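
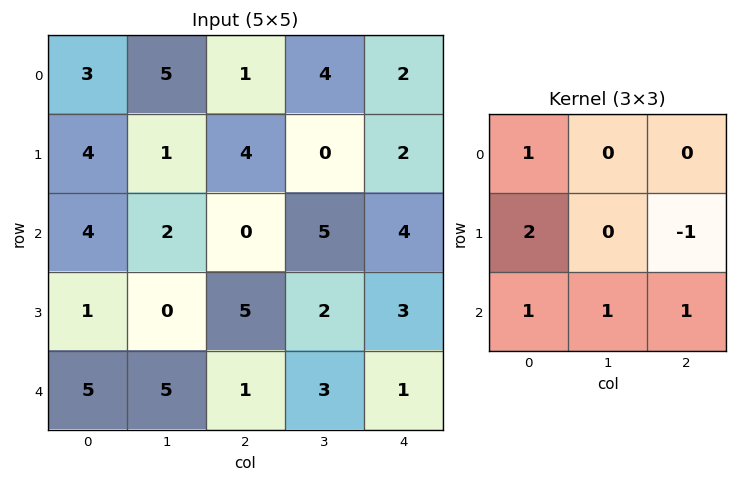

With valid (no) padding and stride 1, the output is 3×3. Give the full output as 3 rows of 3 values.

Output[0,0]: The receptive field on the input at this output position is [3 5 1 / 4 1 4 / 4 2 0]. Elementwise product with the kernel and sum: 3·1 + 4·2 + 4·-1 + 4·1 + 2·1 + 0·1.
Output[0,1]: The receptive field on the input at this output position is [5 1 4 / 1 4 0 / 2 0 5]. Elementwise product with the kernel and sum: 5·1 + 1·2 + 0·-1 + 2·1 + 0·1 + 5·1.

13 14 16
18 7 10
12 9 12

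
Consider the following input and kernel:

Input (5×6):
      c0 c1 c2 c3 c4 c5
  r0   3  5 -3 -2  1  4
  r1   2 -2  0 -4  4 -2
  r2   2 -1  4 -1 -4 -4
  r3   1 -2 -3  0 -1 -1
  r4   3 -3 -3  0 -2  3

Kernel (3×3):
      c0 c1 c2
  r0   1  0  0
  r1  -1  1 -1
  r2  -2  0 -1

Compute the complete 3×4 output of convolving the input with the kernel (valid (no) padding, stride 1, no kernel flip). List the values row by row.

-9 14 -15 14
-4 8 6 -2
-1 4 16 -4

Output[0,0]: The receptive field on the input at this output position is [3 5 -3 / 2 -2 0 / 2 -1 4]. Elementwise product with the kernel and sum: 3·1 + 2·-1 + -2·1 + 0·-1 + 2·-2 + 4·-1.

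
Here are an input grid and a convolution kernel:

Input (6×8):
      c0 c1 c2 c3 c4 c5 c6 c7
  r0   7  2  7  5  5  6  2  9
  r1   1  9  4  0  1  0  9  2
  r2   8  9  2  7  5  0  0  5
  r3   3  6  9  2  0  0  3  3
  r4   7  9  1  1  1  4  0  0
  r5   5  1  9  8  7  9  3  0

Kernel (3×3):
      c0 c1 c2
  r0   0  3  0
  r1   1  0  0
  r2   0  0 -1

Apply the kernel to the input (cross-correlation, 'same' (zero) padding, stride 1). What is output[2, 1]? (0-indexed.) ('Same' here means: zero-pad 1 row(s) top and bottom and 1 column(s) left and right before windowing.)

26

The receptive field on the zero-padded input at this output position is [1 9 4 / 8 9 2 / 3 6 9]. Elementwise product with the kernel and sum: 9·3 + 8·1 + 9·-1.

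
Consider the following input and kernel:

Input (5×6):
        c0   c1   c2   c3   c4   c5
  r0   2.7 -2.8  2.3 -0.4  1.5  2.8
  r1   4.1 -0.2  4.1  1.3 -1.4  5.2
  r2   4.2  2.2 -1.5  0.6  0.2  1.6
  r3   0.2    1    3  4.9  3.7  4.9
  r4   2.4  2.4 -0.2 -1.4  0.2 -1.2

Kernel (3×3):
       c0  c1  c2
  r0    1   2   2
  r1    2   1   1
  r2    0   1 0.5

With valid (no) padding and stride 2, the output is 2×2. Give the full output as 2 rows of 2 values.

Output[0,0]: The receptive field on the input at this output position is [2.7 -2.8 2.3 / 4.1 -0.2 4.1 / 4.2 2.2 -1.5]. Elementwise product with the kernel and sum: 2.7·1 + -2.8·2 + 2.3·2 + 4.1·2 + -0.2·1 + 4.1·1 + 2.2·1 + -1.5·0.5.
Output[0,1]: The receptive field on the input at this output position is [2.3 -0.4 1.5 / 4.1 1.3 -1.4 / -1.5 0.6 0.2]. Elementwise product with the kernel and sum: 2.3·1 + -0.4·2 + 1.5·2 + 4.1·2 + 1.3·1 + -1.4·1 + 0.6·1 + 0.2·0.5.

15.25 13.3
12.3 13.4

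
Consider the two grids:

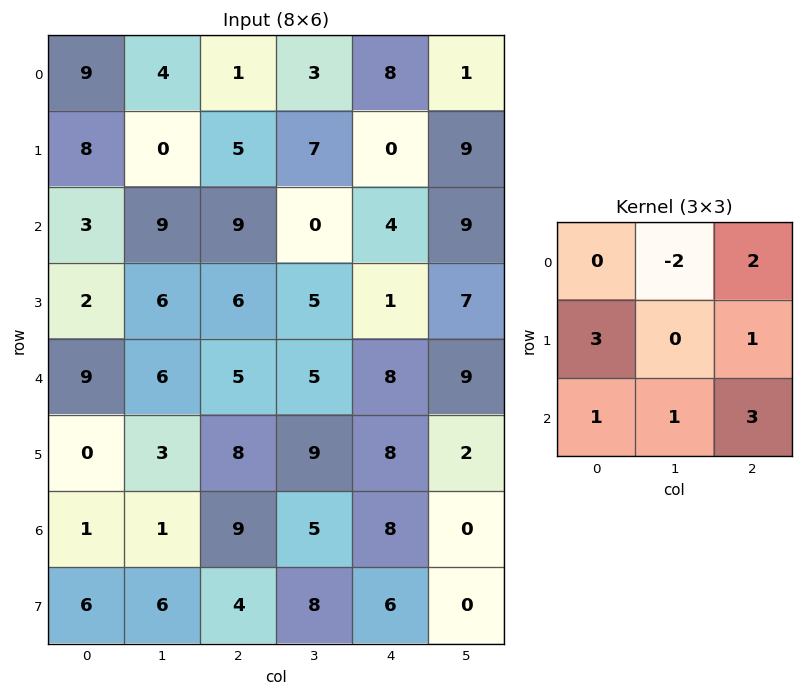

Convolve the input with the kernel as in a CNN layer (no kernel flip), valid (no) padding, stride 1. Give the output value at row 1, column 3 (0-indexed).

54

The receptive field on the input at this output position is [7 0 9 / 0 4 9 / 5 1 7]. Elementwise product with the kernel and sum: 0·-2 + 9·2 + 0·3 + 9·1 + 5·1 + 1·1 + 7·3.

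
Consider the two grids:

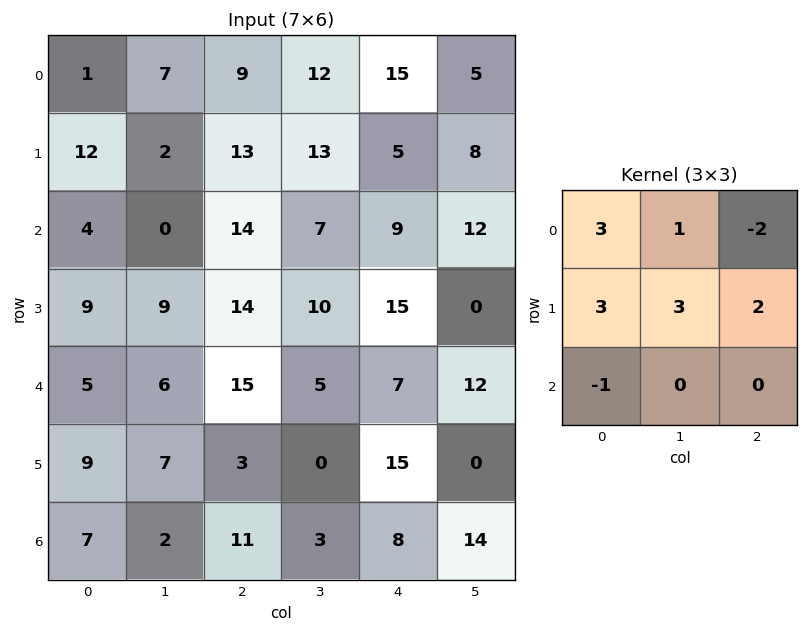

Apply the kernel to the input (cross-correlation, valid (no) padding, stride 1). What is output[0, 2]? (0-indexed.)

83

The receptive field on the input at this output position is [9 12 15 / 13 13 5 / 14 7 9]. Elementwise product with the kernel and sum: 9·3 + 12·1 + 15·-2 + 13·3 + 13·3 + 5·2 + 14·-1.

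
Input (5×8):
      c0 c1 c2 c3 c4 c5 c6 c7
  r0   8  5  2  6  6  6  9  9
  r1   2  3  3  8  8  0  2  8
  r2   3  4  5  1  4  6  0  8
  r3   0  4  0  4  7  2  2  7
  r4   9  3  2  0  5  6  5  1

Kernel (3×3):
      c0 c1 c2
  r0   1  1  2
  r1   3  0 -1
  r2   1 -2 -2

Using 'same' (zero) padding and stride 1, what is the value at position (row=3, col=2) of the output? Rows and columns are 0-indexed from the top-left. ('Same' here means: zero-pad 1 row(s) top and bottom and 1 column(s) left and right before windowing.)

18

The receptive field on the zero-padded input at this output position is [4 5 1 / 4 0 4 / 3 2 0]. Elementwise product with the kernel and sum: 4·1 + 5·1 + 1·2 + 4·3 + 4·-1 + 3·1 + 2·-2 + 0·-2.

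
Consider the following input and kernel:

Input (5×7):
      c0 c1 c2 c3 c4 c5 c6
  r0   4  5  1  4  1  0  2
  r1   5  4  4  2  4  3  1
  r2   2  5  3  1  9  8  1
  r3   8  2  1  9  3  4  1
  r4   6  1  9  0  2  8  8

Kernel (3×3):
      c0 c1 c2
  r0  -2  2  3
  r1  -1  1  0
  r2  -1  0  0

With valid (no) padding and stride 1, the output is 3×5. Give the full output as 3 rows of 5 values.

2 -1 4 -5 -6
5 2 5 12 -3
3 -3 22 34 0

Output[0,0]: The receptive field on the input at this output position is [4 5 1 / 5 4 4 / 2 5 3]. Elementwise product with the kernel and sum: 4·-2 + 5·2 + 1·3 + 5·-1 + 4·1 + 2·-1.
Output[0,1]: The receptive field on the input at this output position is [5 1 4 / 4 4 2 / 5 3 1]. Elementwise product with the kernel and sum: 5·-2 + 1·2 + 4·3 + 4·-1 + 4·1 + 5·-1.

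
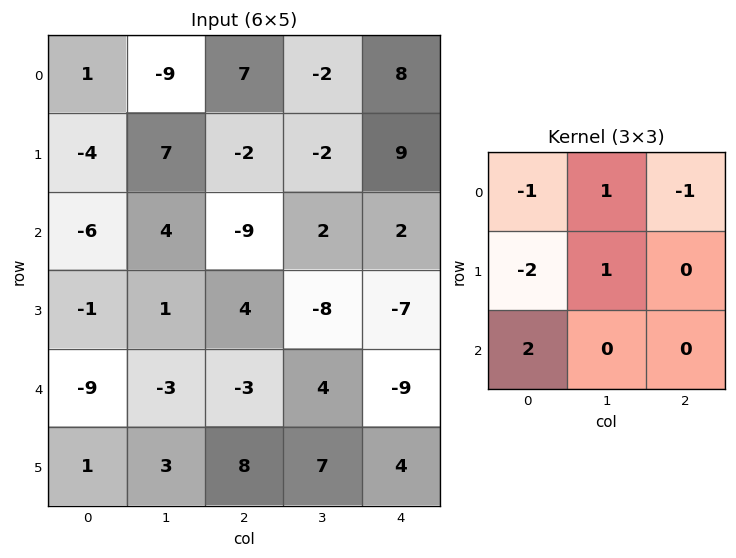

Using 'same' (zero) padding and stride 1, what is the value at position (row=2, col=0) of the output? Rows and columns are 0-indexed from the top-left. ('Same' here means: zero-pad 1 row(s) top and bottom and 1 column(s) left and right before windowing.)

The receptive field on the zero-padded input at this output position is [0 -4 7 / 0 -6 4 / 0 -1 1]. Elementwise product with the kernel and sum: 0·-1 + -4·1 + 7·-1 + 0·-2 + -6·1 + 0·2.

-17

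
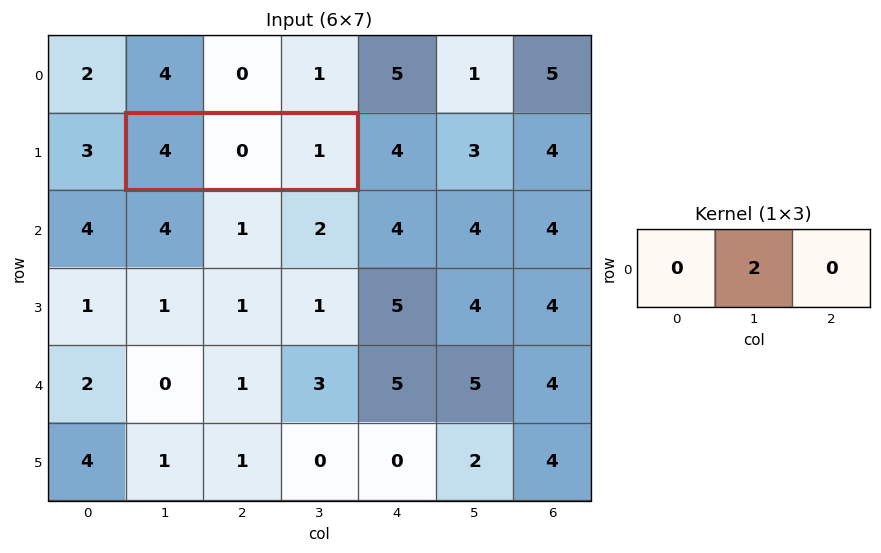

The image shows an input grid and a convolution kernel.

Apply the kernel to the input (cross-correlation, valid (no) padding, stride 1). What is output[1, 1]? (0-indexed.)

0

The receptive field on the input at this output position is [4 0 1]. Elementwise product with the kernel and sum: 0·2.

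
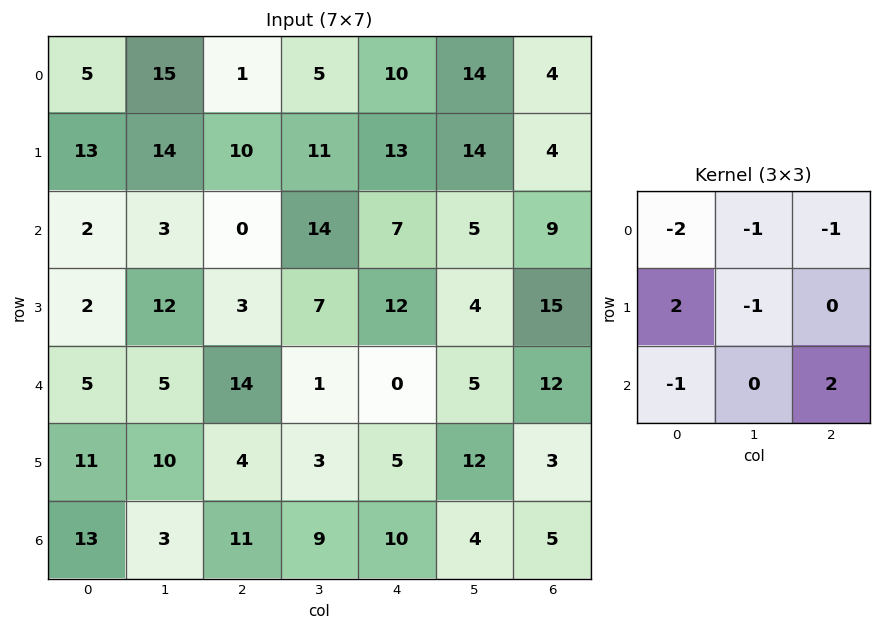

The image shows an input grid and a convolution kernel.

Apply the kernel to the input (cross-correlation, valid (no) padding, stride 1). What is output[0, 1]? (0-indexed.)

The receptive field on the input at this output position is [15 1 5 / 14 10 11 / 3 0 14]. Elementwise product with the kernel and sum: 15·-2 + 1·-1 + 5·-1 + 14·2 + 10·-1 + 3·-1 + 14·2.

7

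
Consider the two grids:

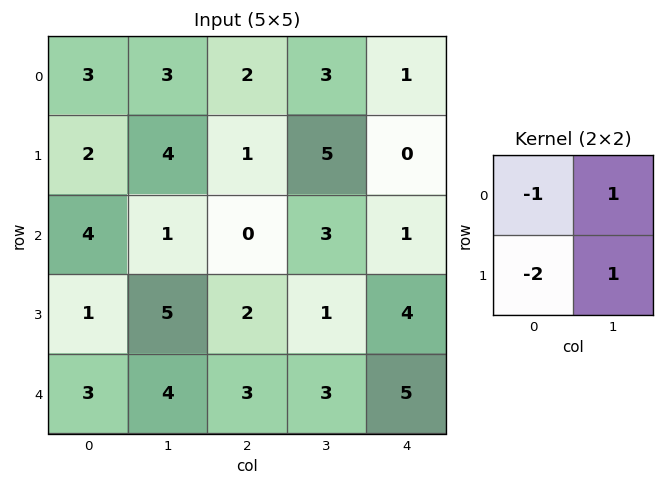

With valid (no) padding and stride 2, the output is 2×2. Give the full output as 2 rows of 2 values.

0 4
0 0

Output[0,0]: The receptive field on the input at this output position is [3 3 / 2 4]. Elementwise product with the kernel and sum: 3·-1 + 3·1 + 2·-2 + 4·1.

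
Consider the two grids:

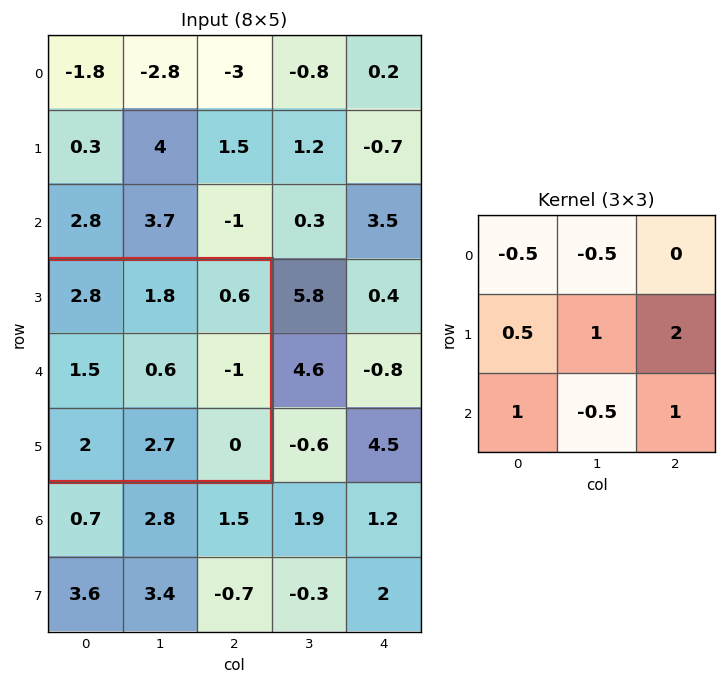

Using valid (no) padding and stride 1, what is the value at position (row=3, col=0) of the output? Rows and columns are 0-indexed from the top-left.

The receptive field on the input at this output position is [2.8 1.8 0.6 / 1.5 0.6 -1 / 2 2.7 0]. Elementwise product with the kernel and sum: 2.8·-0.5 + 1.8·-0.5 + 1.5·0.5 + 0.6·1 + -1·2 + 2·1 + 2.7·-0.5 + 0·1.

-2.3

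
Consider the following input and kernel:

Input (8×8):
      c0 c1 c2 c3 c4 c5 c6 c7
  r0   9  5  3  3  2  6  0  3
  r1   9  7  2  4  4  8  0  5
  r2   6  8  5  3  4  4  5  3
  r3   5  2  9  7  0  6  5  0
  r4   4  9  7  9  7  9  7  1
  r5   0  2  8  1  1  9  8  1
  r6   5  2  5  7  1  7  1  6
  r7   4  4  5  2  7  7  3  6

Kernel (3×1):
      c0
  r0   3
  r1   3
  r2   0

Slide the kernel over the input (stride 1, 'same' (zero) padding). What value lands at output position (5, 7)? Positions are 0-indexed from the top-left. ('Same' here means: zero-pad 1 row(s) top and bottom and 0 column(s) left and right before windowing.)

6

The receptive field on the zero-padded input at this output position is [1 / 1 / 6]. Elementwise product with the kernel and sum: 1·3 + 1·3.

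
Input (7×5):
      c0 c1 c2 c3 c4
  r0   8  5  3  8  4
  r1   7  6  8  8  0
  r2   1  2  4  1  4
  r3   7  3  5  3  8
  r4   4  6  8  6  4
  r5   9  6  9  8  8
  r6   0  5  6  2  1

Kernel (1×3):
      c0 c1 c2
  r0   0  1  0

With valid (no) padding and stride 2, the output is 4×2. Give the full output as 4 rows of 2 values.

5 8
2 1
6 6
5 2

Output[0,0]: The receptive field on the input at this output position is [8 5 3]. Elementwise product with the kernel and sum: 5·1.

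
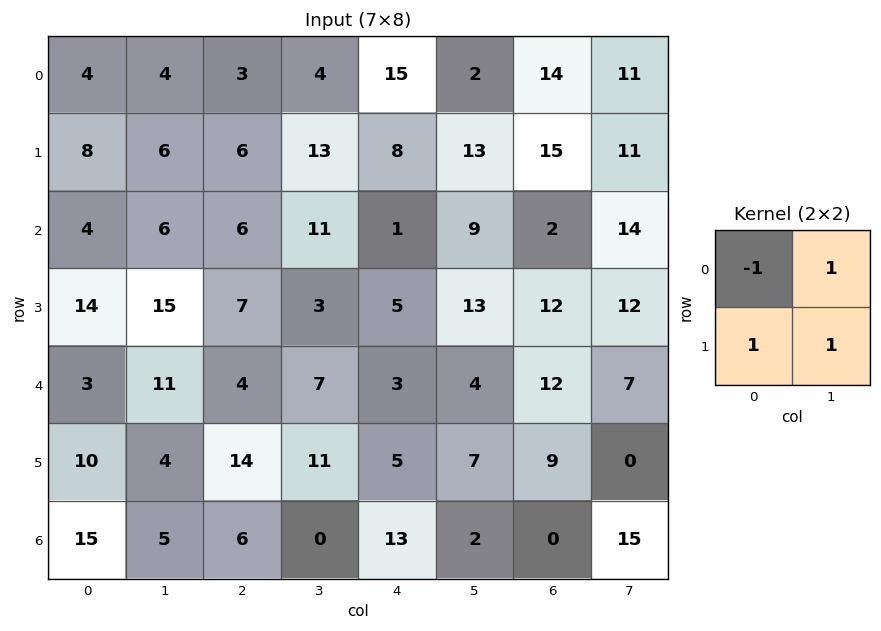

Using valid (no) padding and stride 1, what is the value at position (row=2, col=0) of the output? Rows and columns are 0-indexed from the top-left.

The receptive field on the input at this output position is [4 6 / 14 15]. Elementwise product with the kernel and sum: 4·-1 + 6·1 + 14·1 + 15·1.

31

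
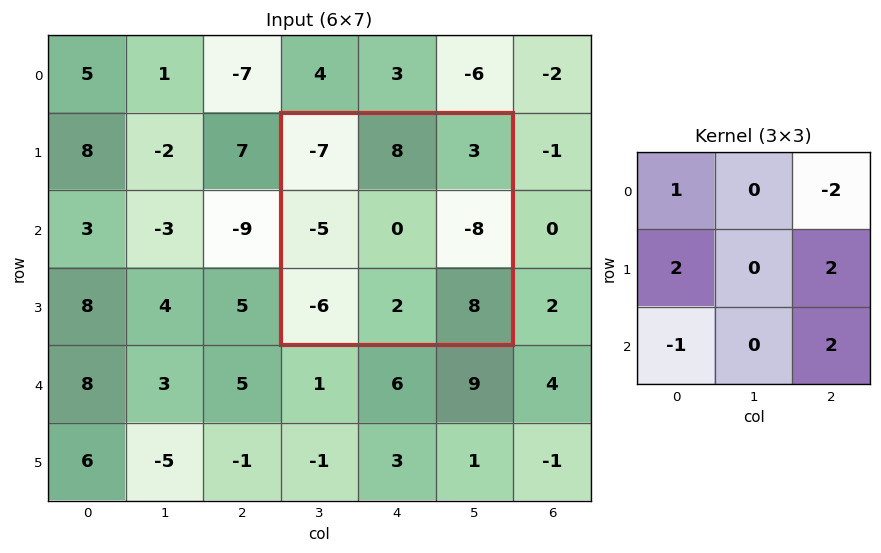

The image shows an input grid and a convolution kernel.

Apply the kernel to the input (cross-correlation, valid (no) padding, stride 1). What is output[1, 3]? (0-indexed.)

-17

The receptive field on the input at this output position is [-7 8 3 / -5 0 -8 / -6 2 8]. Elementwise product with the kernel and sum: -7·1 + 3·-2 + -5·2 + -8·2 + -6·-1 + 8·2.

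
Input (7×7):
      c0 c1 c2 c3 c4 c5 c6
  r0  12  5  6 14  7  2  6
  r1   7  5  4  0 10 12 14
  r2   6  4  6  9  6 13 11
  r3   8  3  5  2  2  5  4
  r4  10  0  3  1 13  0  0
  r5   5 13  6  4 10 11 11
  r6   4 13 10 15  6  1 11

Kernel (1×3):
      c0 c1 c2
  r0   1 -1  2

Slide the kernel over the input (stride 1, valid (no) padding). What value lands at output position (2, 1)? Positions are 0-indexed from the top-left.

The receptive field on the input at this output position is [4 6 9]. Elementwise product with the kernel and sum: 4·1 + 6·-1 + 9·2.

16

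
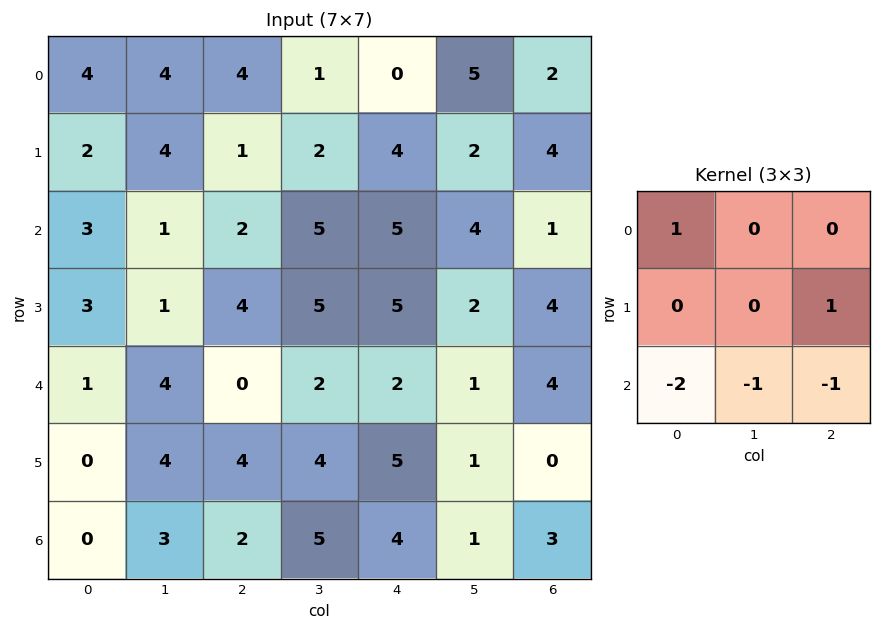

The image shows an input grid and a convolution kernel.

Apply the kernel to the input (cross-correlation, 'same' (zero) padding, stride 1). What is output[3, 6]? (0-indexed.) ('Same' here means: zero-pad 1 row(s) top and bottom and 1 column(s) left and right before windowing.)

The receptive field on the zero-padded input at this output position is [4 1 0 / 2 4 0 / 1 4 0]. Elementwise product with the kernel and sum: 4·1 + 0·1 + 1·-2 + 4·-1 + 0·-1.

-2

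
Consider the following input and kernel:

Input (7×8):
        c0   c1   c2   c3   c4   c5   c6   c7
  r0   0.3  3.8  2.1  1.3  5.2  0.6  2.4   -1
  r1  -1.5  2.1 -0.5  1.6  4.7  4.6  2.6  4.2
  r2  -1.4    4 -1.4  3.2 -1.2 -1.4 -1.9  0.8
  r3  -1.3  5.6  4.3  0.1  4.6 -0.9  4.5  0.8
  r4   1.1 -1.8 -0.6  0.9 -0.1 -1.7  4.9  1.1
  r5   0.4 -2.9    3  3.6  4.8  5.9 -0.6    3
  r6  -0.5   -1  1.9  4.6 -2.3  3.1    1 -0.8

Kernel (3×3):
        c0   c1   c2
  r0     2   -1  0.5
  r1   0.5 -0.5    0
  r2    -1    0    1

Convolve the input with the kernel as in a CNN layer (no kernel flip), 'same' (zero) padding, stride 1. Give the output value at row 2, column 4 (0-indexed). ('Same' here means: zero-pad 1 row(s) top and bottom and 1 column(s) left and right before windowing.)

2

The receptive field on the zero-padded input at this output position is [1.6 4.7 4.6 / 3.2 -1.2 -1.4 / 0.1 4.6 -0.9]. Elementwise product with the kernel and sum: 1.6·2 + 4.7·-1 + 4.6·0.5 + 3.2·0.5 + -1.2·-0.5 + 0.1·-1 + -0.9·1.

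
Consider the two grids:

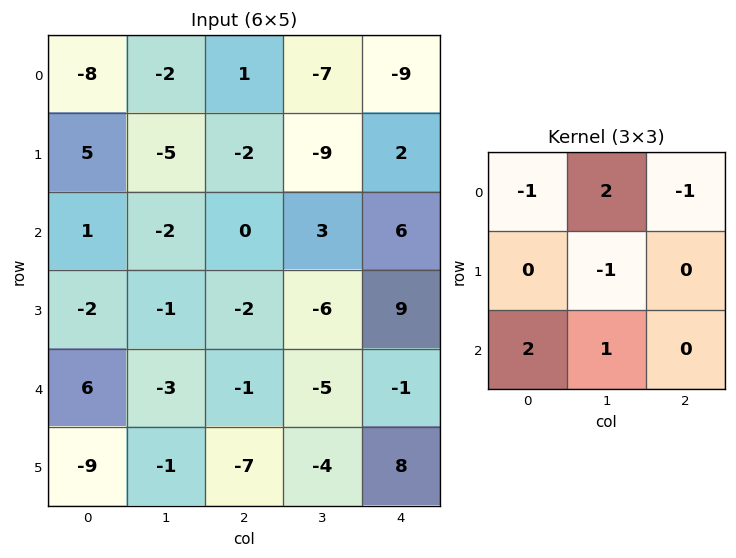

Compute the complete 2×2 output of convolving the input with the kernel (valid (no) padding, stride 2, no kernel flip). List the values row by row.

Output[0,0]: The receptive field on the input at this output position is [-8 -2 1 / 5 -5 -2 / 1 -2 0]. Elementwise product with the kernel and sum: -8·-1 + -2·2 + 1·-1 + -5·-1 + 1·2 + -2·1.
Output[0,1]: The receptive field on the input at this output position is [1 -7 -9 / -2 -9 2 / 0 3 6]. Elementwise product with the kernel and sum: 1·-1 + -7·2 + -9·-1 + -9·-1 + 0·2 + 3·1.

8 6
5 -1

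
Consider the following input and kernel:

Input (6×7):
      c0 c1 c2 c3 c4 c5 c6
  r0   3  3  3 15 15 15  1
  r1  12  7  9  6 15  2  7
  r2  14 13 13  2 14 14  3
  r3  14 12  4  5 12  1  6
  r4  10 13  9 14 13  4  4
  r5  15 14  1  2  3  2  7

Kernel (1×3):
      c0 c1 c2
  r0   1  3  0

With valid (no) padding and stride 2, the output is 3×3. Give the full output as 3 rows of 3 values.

Output[0,0]: The receptive field on the input at this output position is [3 3 3]. Elementwise product with the kernel and sum: 3·1 + 3·3.

12 48 60
53 19 56
49 51 25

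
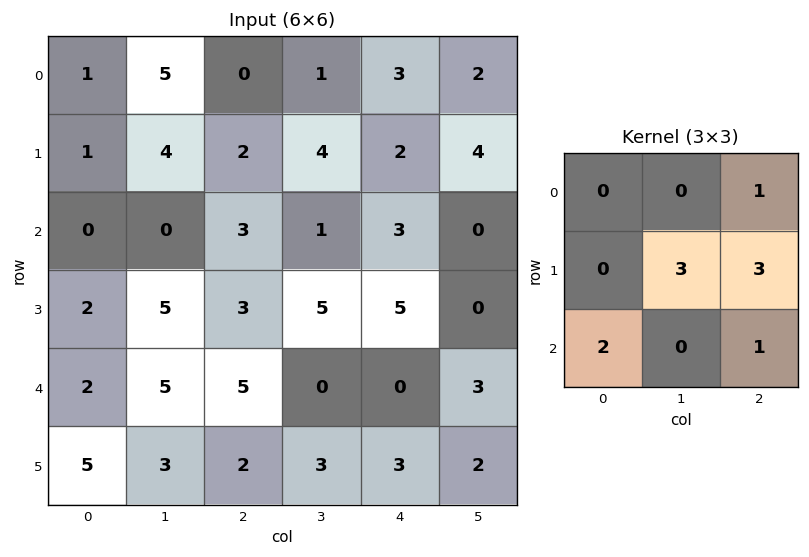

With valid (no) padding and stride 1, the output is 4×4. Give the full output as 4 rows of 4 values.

Output[0,0]: The receptive field on the input at this output position is [1 5 0 / 1 4 2 / 0 0 3]. Elementwise product with the kernel and sum: 0·1 + 4·3 + 2·3 + 0·2 + 3·1.

21 20 30 22
18 31 25 23
36 35 43 18
45 29 12 17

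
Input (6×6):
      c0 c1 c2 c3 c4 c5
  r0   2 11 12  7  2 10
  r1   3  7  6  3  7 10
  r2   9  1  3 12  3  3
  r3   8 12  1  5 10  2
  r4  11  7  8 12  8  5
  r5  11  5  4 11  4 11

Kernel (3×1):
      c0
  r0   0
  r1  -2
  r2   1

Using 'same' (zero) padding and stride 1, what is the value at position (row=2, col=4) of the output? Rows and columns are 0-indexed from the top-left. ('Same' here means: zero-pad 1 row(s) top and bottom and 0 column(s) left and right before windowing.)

4

The receptive field on the zero-padded input at this output position is [7 / 3 / 10]. Elementwise product with the kernel and sum: 3·-2 + 10·1.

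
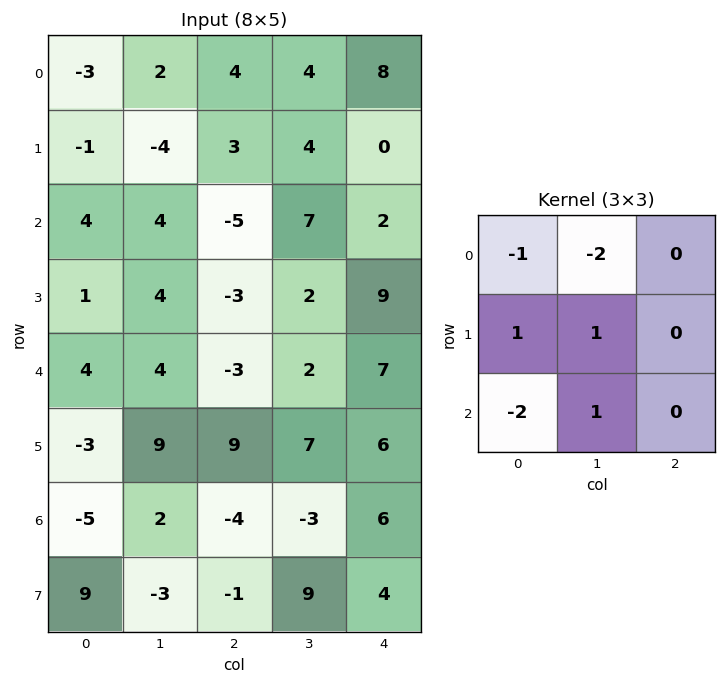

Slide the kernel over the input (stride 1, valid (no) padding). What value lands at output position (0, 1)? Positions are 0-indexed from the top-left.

The receptive field on the input at this output position is [2 4 4 / -4 3 4 / 4 -5 7]. Elementwise product with the kernel and sum: 2·-1 + 4·-2 + -4·1 + 3·1 + 4·-2 + -5·1.

-24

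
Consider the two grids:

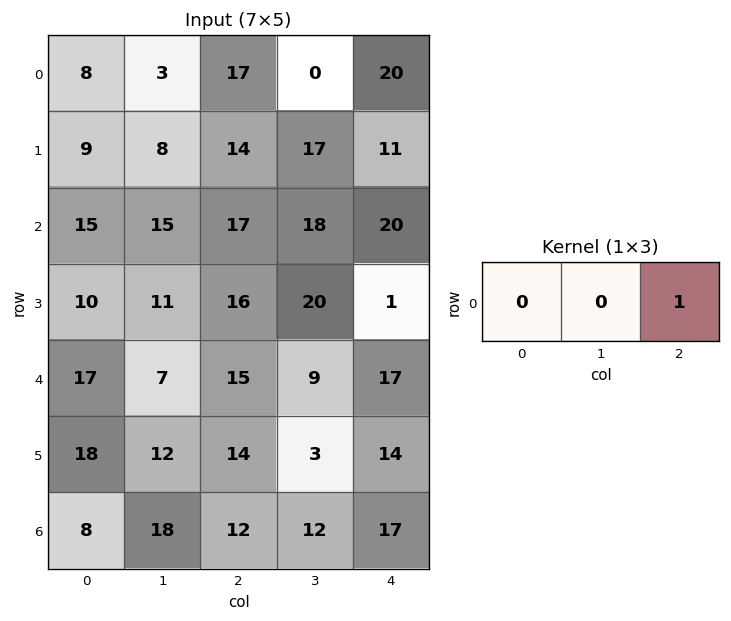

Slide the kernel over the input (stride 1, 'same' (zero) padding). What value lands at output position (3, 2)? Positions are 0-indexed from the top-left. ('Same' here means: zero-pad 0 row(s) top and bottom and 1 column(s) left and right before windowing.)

20

The receptive field on the zero-padded input at this output position is [11 16 20]. Elementwise product with the kernel and sum: 20·1.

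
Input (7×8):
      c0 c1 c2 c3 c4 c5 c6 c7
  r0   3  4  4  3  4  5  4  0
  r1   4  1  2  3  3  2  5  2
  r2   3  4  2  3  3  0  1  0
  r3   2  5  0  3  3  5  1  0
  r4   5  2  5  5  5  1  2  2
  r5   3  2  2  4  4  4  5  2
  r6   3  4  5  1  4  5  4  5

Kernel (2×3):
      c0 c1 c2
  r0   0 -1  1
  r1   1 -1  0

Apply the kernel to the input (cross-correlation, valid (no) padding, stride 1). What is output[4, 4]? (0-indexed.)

The receptive field on the input at this output position is [5 1 2 / 4 4 5]. Elementwise product with the kernel and sum: 1·-1 + 2·1 + 4·1 + 4·-1.

1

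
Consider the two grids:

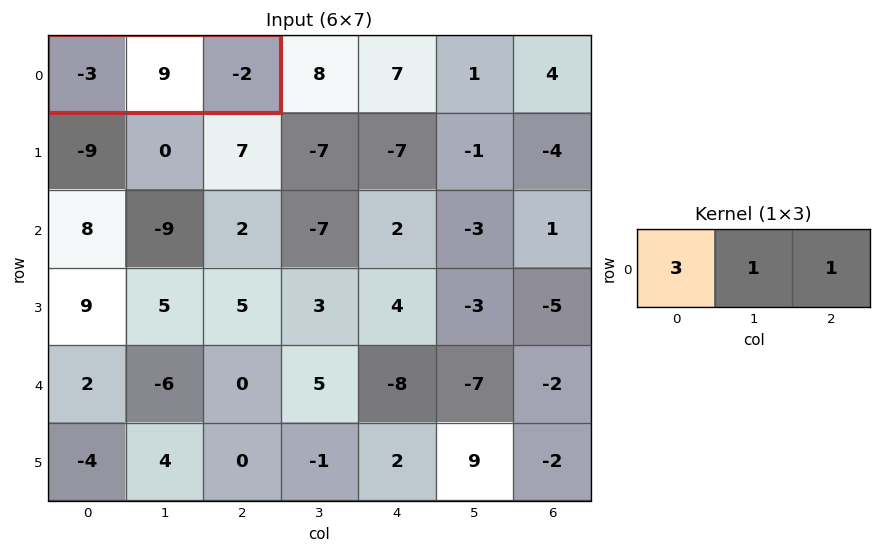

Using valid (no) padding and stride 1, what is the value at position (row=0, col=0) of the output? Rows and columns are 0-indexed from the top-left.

The receptive field on the input at this output position is [-3 9 -2]. Elementwise product with the kernel and sum: -3·3 + 9·1 + -2·1.

-2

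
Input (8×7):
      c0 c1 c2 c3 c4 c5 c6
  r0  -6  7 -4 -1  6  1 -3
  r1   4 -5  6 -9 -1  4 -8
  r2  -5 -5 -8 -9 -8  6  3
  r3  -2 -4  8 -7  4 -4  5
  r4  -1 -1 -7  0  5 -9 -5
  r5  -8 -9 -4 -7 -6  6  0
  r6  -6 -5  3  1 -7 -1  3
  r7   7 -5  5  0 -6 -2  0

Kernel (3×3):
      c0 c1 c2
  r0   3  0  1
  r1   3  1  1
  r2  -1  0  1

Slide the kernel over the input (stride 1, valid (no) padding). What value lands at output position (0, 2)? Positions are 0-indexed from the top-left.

The receptive field on the input at this output position is [-4 -1 6 / 6 -9 -1 / -8 -9 -8]. Elementwise product with the kernel and sum: -4·3 + 6·1 + 6·3 + -9·1 + -1·1 + -8·-1 + -8·1.

2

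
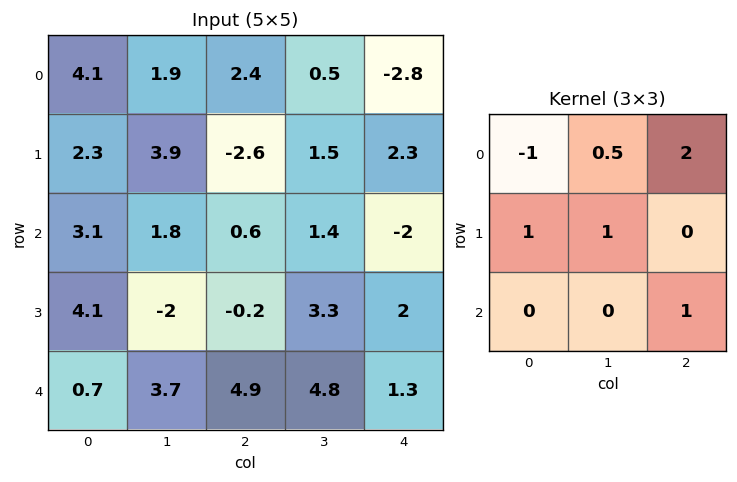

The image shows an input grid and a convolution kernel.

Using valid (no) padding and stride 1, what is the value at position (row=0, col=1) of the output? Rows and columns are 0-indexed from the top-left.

3

The receptive field on the input at this output position is [1.9 2.4 0.5 / 3.9 -2.6 1.5 / 1.8 0.6 1.4]. Elementwise product with the kernel and sum: 1.9·-1 + 2.4·0.5 + 0.5·2 + 3.9·1 + -2.6·1 + 1.4·1.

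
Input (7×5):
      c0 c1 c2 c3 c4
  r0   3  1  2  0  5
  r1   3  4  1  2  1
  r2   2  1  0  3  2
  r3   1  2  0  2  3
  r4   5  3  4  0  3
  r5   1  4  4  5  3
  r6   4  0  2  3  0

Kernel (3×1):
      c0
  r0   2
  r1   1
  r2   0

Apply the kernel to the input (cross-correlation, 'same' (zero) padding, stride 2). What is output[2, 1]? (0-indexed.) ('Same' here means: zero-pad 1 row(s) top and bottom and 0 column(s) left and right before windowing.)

The receptive field on the zero-padded input at this output position is [0 / 4 / 4]. Elementwise product with the kernel and sum: 0·2 + 4·1.

4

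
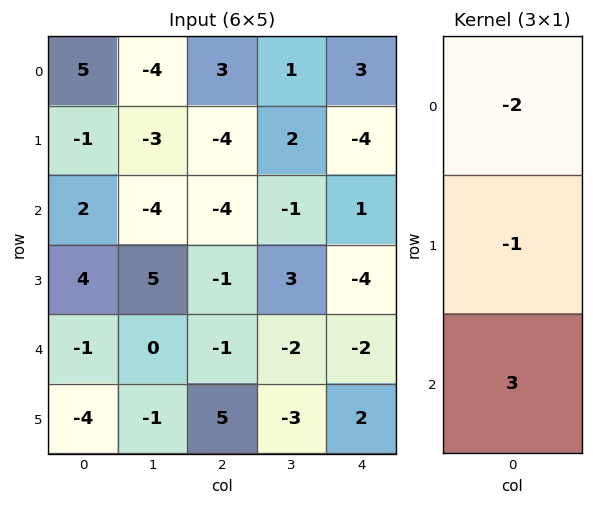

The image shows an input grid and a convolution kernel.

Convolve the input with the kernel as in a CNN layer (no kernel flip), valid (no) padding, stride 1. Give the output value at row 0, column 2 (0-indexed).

The receptive field on the input at this output position is [3 / -4 / -4]. Elementwise product with the kernel and sum: 3·-2 + -4·-1 + -4·3.

-14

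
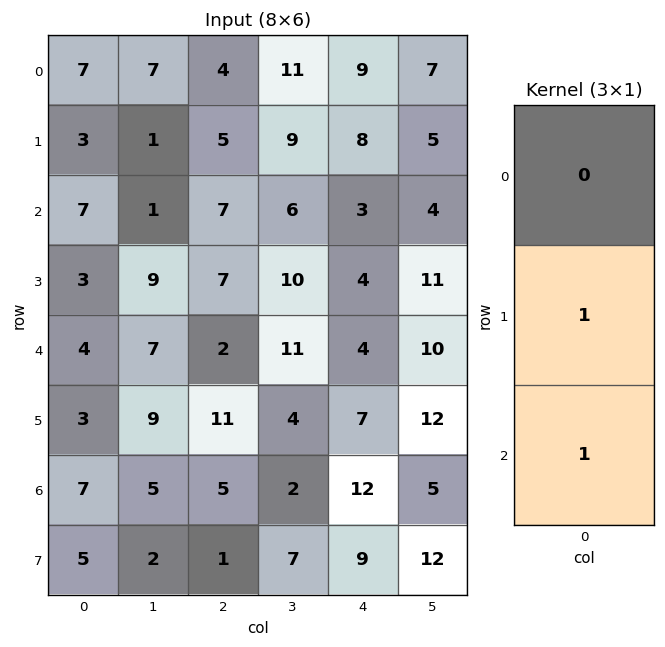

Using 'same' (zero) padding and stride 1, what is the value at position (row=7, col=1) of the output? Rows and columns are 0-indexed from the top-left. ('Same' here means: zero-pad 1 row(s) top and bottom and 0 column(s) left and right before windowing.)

The receptive field on the zero-padded input at this output position is [5 / 2 / 0]. Elementwise product with the kernel and sum: 2·1 + 0·1.

2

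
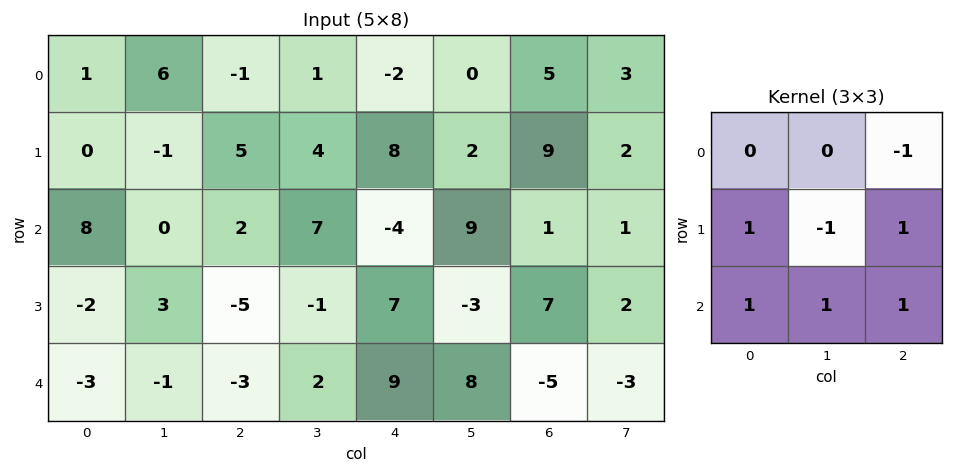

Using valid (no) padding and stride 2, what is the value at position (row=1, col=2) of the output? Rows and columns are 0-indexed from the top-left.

28

The receptive field on the input at this output position is [-4 9 1 / 7 -3 7 / 9 8 -5]. Elementwise product with the kernel and sum: 1·-1 + 7·1 + -3·-1 + 7·1 + 9·1 + 8·1 + -5·1.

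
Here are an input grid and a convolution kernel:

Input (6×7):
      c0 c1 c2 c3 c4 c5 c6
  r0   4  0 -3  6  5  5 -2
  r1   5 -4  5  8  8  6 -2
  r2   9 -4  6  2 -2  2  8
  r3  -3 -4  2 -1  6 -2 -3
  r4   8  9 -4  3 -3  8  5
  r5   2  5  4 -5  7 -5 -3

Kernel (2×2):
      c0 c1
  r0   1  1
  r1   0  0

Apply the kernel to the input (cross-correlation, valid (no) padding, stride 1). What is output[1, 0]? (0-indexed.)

1

The receptive field on the input at this output position is [5 -4 / 9 -4]. Elementwise product with the kernel and sum: 5·1 + -4·1.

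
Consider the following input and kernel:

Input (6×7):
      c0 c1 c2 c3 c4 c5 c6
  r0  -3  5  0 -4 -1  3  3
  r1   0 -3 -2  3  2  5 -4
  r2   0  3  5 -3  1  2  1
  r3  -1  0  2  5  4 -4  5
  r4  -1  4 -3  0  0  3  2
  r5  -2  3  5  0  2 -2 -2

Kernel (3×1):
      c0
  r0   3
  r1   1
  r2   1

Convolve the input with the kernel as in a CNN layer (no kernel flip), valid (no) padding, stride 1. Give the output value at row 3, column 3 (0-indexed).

The receptive field on the input at this output position is [5 / 0 / 0]. Elementwise product with the kernel and sum: 5·3 + 0·1 + 0·1.

15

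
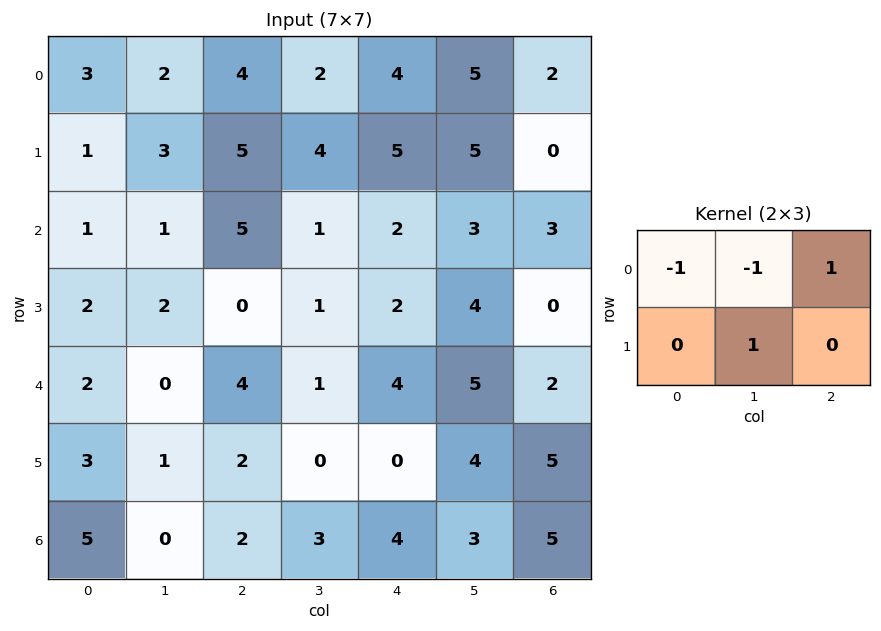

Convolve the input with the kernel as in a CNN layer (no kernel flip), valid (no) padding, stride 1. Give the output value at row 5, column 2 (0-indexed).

The receptive field on the input at this output position is [2 0 0 / 2 3 4]. Elementwise product with the kernel and sum: 2·-1 + 0·-1 + 0·1 + 3·1.

1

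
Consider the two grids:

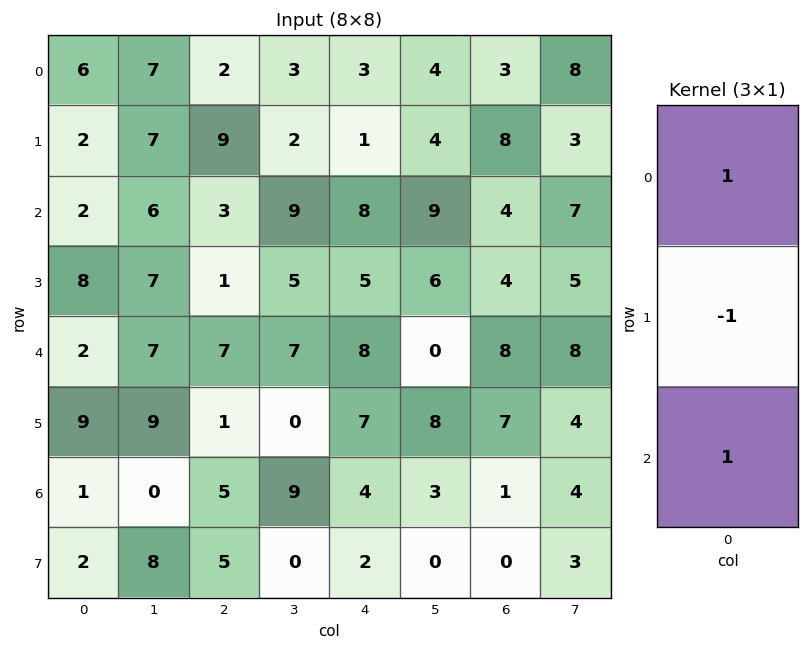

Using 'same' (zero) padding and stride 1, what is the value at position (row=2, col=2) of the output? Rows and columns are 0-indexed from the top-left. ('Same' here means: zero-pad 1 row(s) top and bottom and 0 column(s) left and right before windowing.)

7

The receptive field on the zero-padded input at this output position is [9 / 3 / 1]. Elementwise product with the kernel and sum: 9·1 + 3·-1 + 1·1.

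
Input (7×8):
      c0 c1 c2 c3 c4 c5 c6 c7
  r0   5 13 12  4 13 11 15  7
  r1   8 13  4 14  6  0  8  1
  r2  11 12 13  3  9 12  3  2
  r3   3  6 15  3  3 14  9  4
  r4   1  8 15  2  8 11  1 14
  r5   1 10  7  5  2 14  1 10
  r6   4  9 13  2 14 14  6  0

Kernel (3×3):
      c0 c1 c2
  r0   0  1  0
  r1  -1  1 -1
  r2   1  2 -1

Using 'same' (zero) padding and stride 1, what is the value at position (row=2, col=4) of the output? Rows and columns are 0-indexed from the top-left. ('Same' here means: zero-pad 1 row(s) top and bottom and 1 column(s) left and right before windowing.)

The receptive field on the zero-padded input at this output position is [14 6 0 / 3 9 12 / 3 3 14]. Elementwise product with the kernel and sum: 6·1 + 3·-1 + 9·1 + 12·-1 + 3·1 + 3·2 + 14·-1.

-5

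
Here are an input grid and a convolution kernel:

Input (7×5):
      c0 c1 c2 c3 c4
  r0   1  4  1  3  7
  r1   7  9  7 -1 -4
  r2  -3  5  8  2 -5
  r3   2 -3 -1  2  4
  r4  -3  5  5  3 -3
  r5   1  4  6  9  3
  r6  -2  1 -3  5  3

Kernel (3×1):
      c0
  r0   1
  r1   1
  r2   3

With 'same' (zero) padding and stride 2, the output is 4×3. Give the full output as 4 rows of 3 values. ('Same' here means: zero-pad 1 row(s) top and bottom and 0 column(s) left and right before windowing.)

22 22 -5
10 12 3
2 22 10
-1 3 6

Output[0,0]: The receptive field on the zero-padded input at this output position is [0 / 1 / 7]. Elementwise product with the kernel and sum: 0·1 + 1·1 + 7·3.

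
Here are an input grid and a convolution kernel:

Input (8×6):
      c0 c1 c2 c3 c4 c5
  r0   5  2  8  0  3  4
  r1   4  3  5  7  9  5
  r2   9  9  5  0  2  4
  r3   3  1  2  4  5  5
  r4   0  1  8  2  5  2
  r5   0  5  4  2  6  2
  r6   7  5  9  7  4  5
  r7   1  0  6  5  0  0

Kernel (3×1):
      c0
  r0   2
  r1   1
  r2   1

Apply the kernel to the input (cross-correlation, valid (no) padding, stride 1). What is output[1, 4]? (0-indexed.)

The receptive field on the input at this output position is [9 / 2 / 5]. Elementwise product with the kernel and sum: 9·2 + 2·1 + 5·1.

25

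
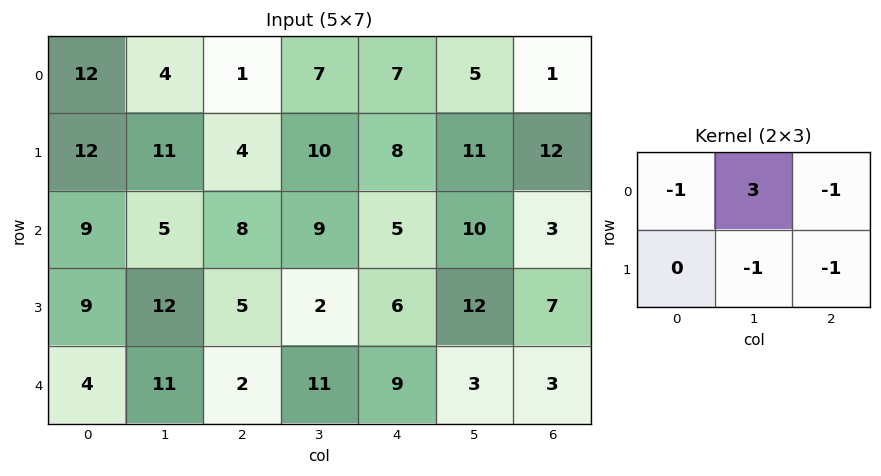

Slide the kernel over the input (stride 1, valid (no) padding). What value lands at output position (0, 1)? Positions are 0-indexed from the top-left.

-22

The receptive field on the input at this output position is [4 1 7 / 11 4 10]. Elementwise product with the kernel and sum: 4·-1 + 1·3 + 7·-1 + 4·-1 + 10·-1.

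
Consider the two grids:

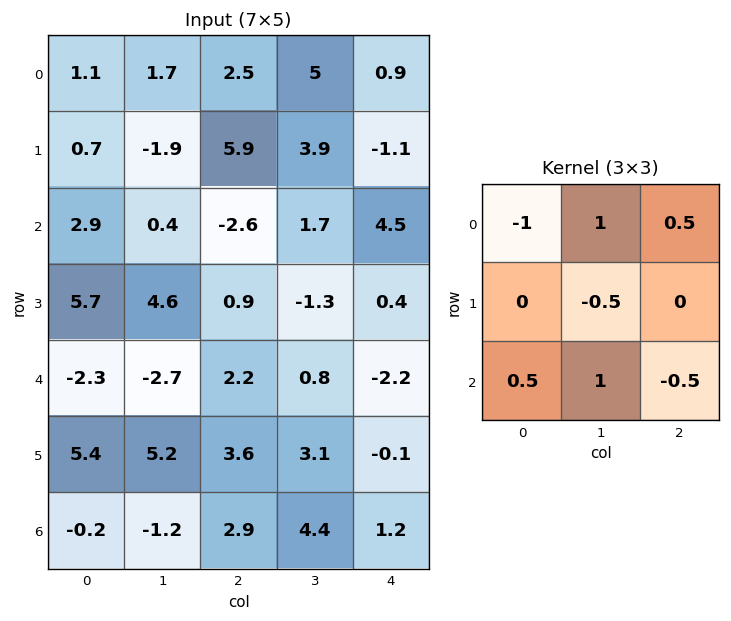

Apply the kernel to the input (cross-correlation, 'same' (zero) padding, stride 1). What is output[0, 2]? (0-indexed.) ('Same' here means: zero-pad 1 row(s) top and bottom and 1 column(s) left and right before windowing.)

The receptive field on the zero-padded input at this output position is [0 0 0 / 1.7 2.5 5 / -1.9 5.9 3.9]. Elementwise product with the kernel and sum: 0·-1 + 0·1 + 0·0.5 + 2.5·-0.5 + -1.9·0.5 + 5.9·1 + 3.9·-0.5.

1.75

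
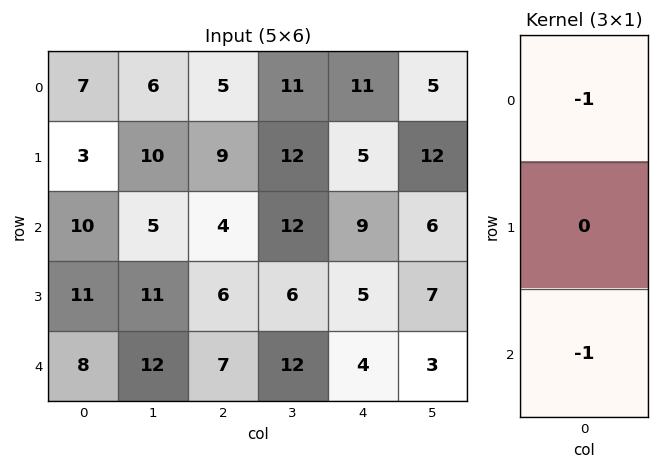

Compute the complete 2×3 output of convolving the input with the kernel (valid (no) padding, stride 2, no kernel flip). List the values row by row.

Output[0,0]: The receptive field on the input at this output position is [7 / 3 / 10]. Elementwise product with the kernel and sum: 7·-1 + 10·-1.
Output[0,1]: The receptive field on the input at this output position is [5 / 9 / 4]. Elementwise product with the kernel and sum: 5·-1 + 4·-1.

-17 -9 -20
-18 -11 -13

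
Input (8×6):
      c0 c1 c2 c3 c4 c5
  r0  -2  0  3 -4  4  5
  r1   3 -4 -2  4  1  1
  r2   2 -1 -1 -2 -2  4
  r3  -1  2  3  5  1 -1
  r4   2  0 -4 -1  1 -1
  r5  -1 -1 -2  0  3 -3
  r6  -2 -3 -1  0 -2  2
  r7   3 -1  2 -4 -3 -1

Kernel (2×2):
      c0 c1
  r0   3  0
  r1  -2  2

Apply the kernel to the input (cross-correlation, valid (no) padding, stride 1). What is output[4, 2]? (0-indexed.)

-8

The receptive field on the input at this output position is [-4 -1 / -2 0]. Elementwise product with the kernel and sum: -4·3 + -2·-2 + 0·2.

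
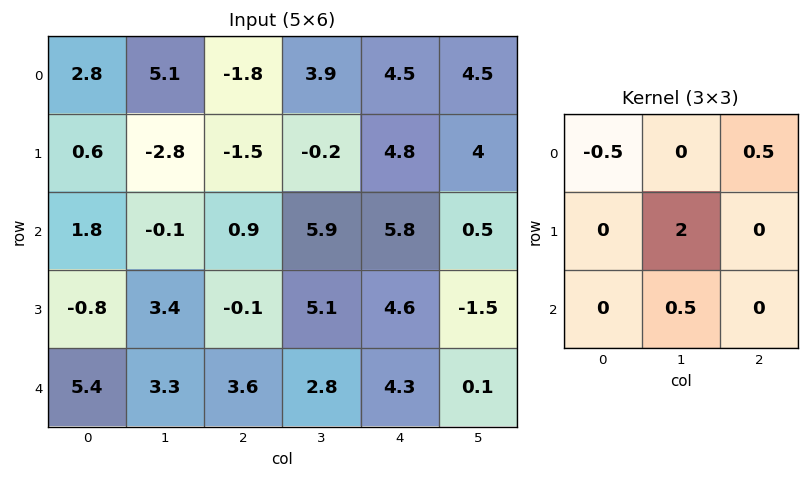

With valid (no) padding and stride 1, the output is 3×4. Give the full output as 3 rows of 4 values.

-7.95 -3.15 5.7 12.8
0.45 3.05 17.5 16
8 4.6 14.05 8.65

Output[0,0]: The receptive field on the input at this output position is [2.8 5.1 -1.8 / 0.6 -2.8 -1.5 / 1.8 -0.1 0.9]. Elementwise product with the kernel and sum: 2.8·-0.5 + -1.8·0.5 + -2.8·2 + -0.1·0.5.
Output[0,1]: The receptive field on the input at this output position is [5.1 -1.8 3.9 / -2.8 -1.5 -0.2 / -0.1 0.9 5.9]. Elementwise product with the kernel and sum: 5.1·-0.5 + 3.9·0.5 + -1.5·2 + 0.9·0.5.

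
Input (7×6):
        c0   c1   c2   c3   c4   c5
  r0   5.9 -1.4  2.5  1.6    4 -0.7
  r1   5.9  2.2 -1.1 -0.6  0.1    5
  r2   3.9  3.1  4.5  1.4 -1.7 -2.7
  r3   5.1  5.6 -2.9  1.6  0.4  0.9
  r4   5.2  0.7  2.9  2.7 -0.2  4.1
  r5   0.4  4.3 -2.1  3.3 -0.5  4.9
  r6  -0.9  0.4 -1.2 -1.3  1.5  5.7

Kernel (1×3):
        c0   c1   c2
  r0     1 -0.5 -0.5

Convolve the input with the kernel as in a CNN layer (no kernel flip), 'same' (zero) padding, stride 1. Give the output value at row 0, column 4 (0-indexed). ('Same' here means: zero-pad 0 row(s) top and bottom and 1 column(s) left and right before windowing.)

The receptive field on the zero-padded input at this output position is [1.6 4 -0.7]. Elementwise product with the kernel and sum: 1.6·1 + 4·-0.5 + -0.7·-0.5.

-0.05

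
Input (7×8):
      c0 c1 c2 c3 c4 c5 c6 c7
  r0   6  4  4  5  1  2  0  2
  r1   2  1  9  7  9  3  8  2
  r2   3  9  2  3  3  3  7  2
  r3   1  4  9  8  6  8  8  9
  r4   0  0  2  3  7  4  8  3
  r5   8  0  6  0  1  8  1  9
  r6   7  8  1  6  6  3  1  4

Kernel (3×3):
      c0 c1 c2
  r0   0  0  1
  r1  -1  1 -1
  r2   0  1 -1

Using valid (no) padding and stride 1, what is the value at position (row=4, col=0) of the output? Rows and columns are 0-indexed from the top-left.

The receptive field on the input at this output position is [0 0 2 / 8 0 6 / 7 8 1]. Elementwise product with the kernel and sum: 2·1 + 8·-1 + 0·1 + 6·-1 + 8·1 + 1·-1.

-5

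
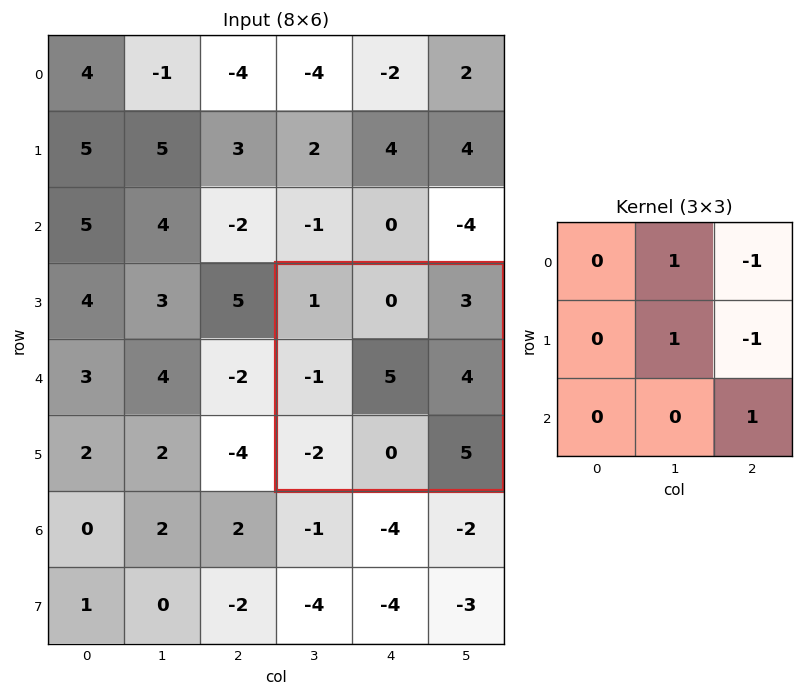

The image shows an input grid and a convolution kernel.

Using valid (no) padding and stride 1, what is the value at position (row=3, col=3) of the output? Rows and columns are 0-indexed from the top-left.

3

The receptive field on the input at this output position is [1 0 3 / -1 5 4 / -2 0 5]. Elementwise product with the kernel and sum: 0·1 + 3·-1 + 5·1 + 4·-1 + 5·1.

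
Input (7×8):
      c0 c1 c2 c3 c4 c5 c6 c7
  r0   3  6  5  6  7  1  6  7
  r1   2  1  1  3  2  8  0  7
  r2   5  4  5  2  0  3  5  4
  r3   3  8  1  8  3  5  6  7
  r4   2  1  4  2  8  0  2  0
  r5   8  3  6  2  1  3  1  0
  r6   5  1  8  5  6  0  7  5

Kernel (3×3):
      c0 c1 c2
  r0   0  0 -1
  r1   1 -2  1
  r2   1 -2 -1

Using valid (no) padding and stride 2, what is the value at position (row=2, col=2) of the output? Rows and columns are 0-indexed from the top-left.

The receptive field on the input at this output position is [8 0 2 / 1 3 1 / 6 0 7]. Elementwise product with the kernel and sum: 2·-1 + 1·1 + 3·-2 + 1·1 + 6·1 + 0·-2 + 7·-1.

-7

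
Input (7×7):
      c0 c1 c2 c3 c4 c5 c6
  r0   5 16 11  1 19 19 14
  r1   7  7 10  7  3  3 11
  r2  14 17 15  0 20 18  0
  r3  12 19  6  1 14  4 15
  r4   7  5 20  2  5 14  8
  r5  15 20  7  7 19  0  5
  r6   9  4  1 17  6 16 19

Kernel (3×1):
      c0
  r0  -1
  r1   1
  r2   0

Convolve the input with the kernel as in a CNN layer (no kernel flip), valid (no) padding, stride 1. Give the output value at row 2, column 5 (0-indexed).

-14

The receptive field on the input at this output position is [18 / 4 / 14]. Elementwise product with the kernel and sum: 18·-1 + 4·1.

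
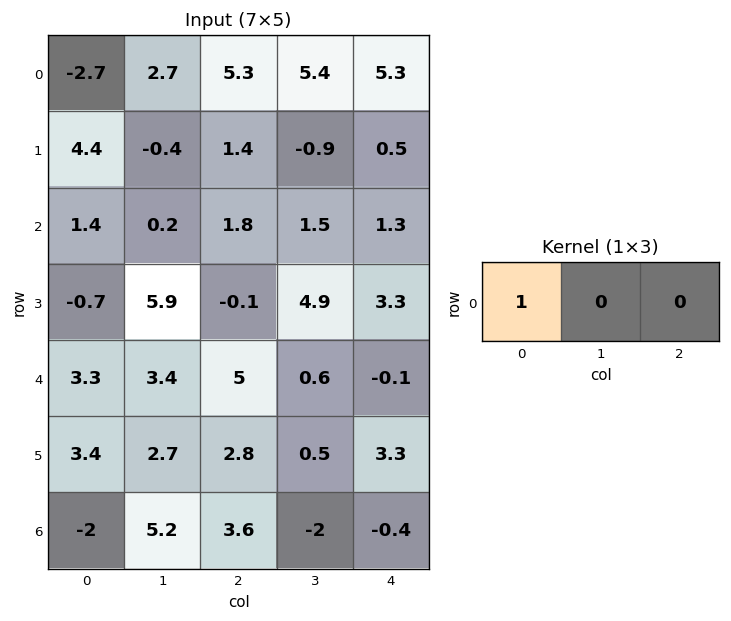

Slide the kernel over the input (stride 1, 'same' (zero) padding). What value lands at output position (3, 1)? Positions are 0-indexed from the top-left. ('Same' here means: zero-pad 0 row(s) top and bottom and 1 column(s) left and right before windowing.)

The receptive field on the zero-padded input at this output position is [-0.7 5.9 -0.1]. Elementwise product with the kernel and sum: -0.7·1.

-0.7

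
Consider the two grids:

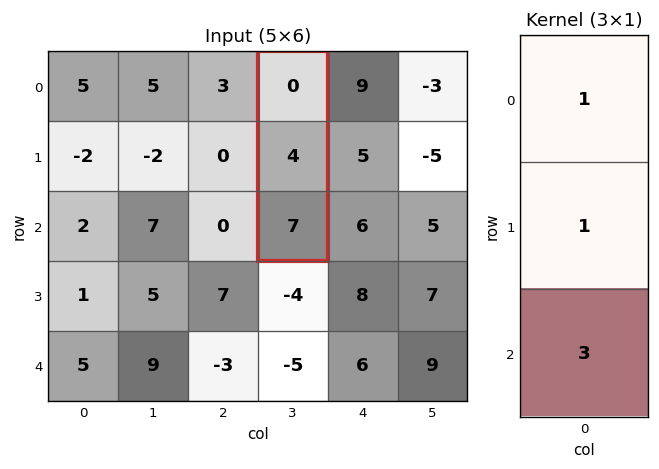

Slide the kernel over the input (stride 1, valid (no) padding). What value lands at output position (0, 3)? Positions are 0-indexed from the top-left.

25

The receptive field on the input at this output position is [0 / 4 / 7]. Elementwise product with the kernel and sum: 0·1 + 4·1 + 7·3.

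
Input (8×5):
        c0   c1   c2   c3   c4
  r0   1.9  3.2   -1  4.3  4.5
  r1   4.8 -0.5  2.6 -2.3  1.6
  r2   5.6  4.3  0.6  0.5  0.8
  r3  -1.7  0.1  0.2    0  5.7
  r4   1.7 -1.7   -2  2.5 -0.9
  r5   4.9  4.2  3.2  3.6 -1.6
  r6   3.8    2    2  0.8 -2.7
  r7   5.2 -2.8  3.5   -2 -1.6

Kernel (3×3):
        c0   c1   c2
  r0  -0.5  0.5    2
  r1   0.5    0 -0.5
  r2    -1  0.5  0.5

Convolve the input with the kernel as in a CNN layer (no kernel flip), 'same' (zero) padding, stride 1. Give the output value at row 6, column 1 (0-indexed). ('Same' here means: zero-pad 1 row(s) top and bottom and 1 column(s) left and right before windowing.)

2.1

The receptive field on the zero-padded input at this output position is [4.9 4.2 3.2 / 3.8 2 2 / 5.2 -2.8 3.5]. Elementwise product with the kernel and sum: 4.9·-0.5 + 4.2·0.5 + 3.2·2 + 3.8·0.5 + 2·-0.5 + 5.2·-1 + -2.8·0.5 + 3.5·0.5.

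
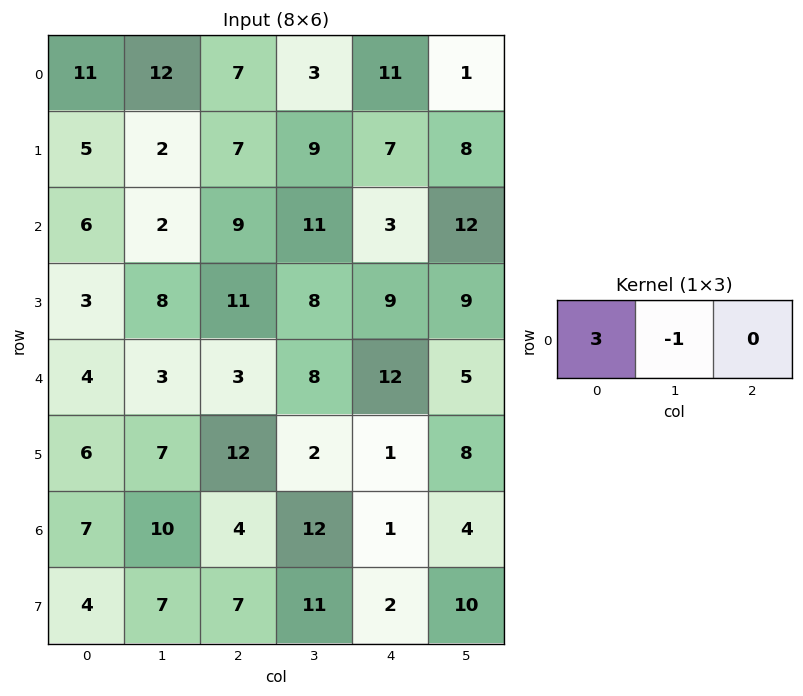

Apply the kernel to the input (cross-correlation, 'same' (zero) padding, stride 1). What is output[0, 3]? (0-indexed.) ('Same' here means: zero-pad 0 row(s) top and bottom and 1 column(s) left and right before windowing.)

18

The receptive field on the zero-padded input at this output position is [7 3 11]. Elementwise product with the kernel and sum: 7·3 + 3·-1.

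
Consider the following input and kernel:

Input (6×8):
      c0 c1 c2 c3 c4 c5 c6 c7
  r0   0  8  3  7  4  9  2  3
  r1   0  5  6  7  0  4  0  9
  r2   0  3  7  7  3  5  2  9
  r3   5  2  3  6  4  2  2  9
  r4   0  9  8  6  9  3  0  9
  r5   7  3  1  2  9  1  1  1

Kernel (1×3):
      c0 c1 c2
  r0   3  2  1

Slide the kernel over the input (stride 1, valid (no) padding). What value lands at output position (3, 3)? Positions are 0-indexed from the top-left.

28

The receptive field on the input at this output position is [6 4 2]. Elementwise product with the kernel and sum: 6·3 + 4·2 + 2·1.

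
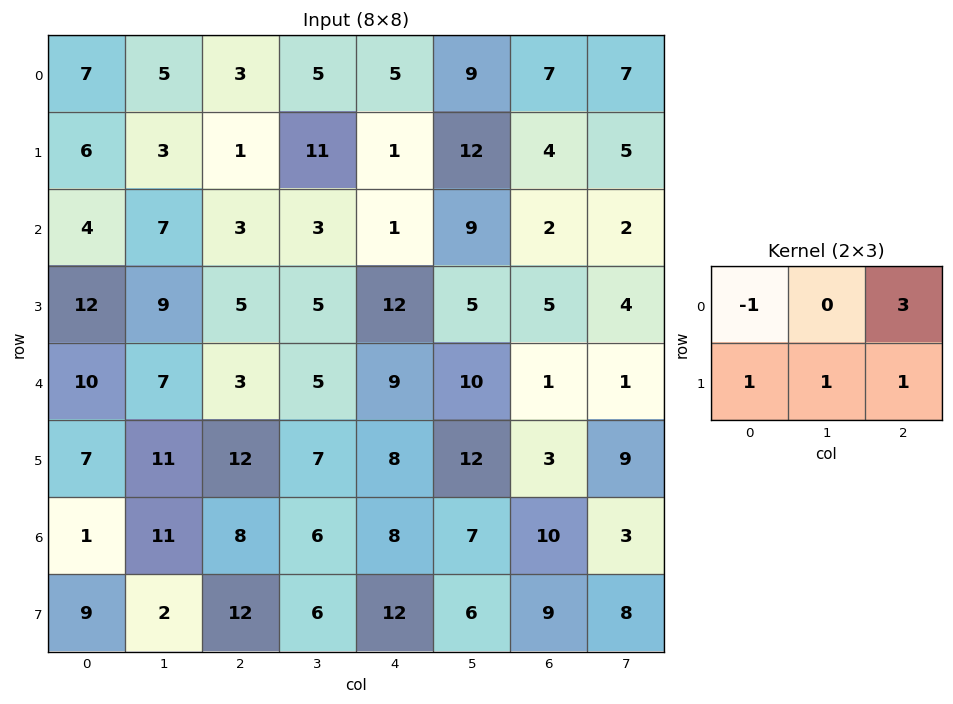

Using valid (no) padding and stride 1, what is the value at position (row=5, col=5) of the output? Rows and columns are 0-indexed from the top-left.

The receptive field on the input at this output position is [12 3 9 / 7 10 3]. Elementwise product with the kernel and sum: 12·-1 + 9·3 + 7·1 + 10·1 + 3·1.

35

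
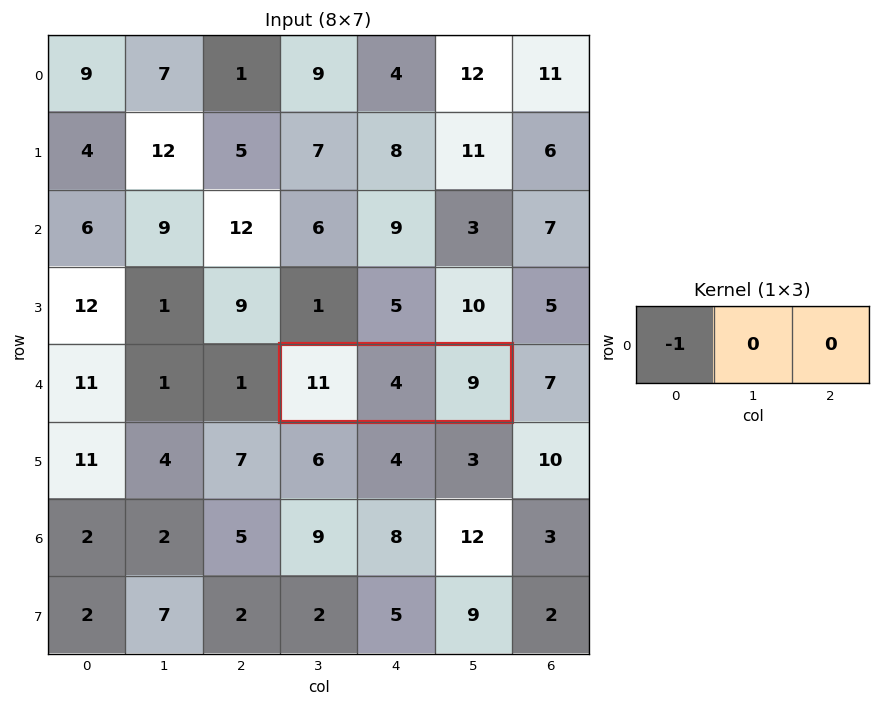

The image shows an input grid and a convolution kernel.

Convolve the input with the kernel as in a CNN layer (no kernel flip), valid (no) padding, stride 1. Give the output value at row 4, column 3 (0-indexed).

-11

The receptive field on the input at this output position is [11 4 9]. Elementwise product with the kernel and sum: 11·-1.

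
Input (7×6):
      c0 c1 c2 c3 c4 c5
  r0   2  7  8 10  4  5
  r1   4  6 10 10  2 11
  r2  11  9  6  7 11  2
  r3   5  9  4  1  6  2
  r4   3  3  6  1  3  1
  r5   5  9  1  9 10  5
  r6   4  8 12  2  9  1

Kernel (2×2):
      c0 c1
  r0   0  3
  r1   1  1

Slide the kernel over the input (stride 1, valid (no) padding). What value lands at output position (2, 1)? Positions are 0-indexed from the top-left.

The receptive field on the input at this output position is [9 6 / 9 4]. Elementwise product with the kernel and sum: 6·3 + 9·1 + 4·1.

31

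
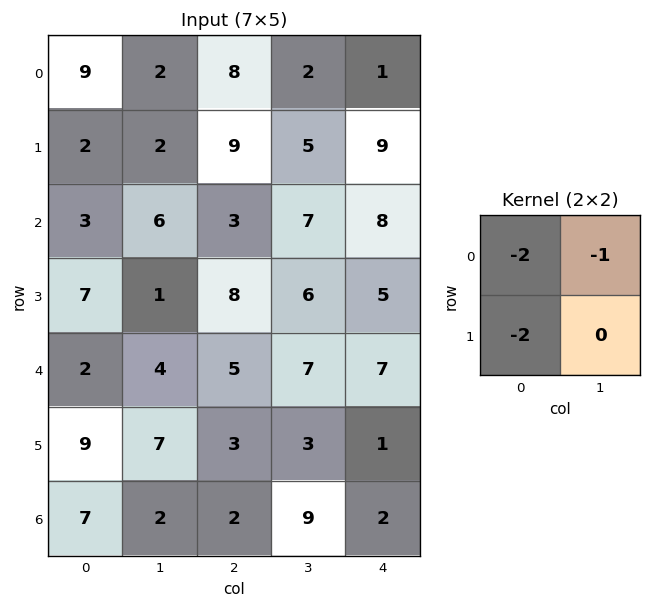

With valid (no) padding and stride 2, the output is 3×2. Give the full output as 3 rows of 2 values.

-24 -36
-26 -29
-26 -23

Output[0,0]: The receptive field on the input at this output position is [9 2 / 2 2]. Elementwise product with the kernel and sum: 9·-2 + 2·-1 + 2·-2.
Output[0,1]: The receptive field on the input at this output position is [8 2 / 9 5]. Elementwise product with the kernel and sum: 8·-2 + 2·-1 + 9·-2.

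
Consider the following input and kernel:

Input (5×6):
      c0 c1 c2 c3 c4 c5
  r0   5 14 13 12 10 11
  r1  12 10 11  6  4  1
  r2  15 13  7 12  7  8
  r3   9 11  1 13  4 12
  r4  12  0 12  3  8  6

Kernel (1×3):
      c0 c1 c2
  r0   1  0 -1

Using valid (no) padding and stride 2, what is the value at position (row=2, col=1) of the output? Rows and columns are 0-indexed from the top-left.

4

The receptive field on the input at this output position is [12 3 8]. Elementwise product with the kernel and sum: 12·1 + 8·-1.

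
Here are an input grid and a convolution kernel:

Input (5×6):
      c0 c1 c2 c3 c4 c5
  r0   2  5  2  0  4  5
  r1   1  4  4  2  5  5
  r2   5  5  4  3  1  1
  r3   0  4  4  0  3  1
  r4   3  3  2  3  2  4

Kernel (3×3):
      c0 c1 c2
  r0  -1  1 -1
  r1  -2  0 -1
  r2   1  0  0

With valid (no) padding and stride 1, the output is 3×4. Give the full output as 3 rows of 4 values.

Output[0,0]: The receptive field on the input at this output position is [2 5 2 / 1 4 4 / 5 5 4]. Elementwise product with the kernel and sum: 2·-1 + 5·1 + 2·-1 + 1·-2 + 4·-1 + 5·1.

0 -8 -15 -7
-15 -11 -12 -9
-5 -9 -11 -1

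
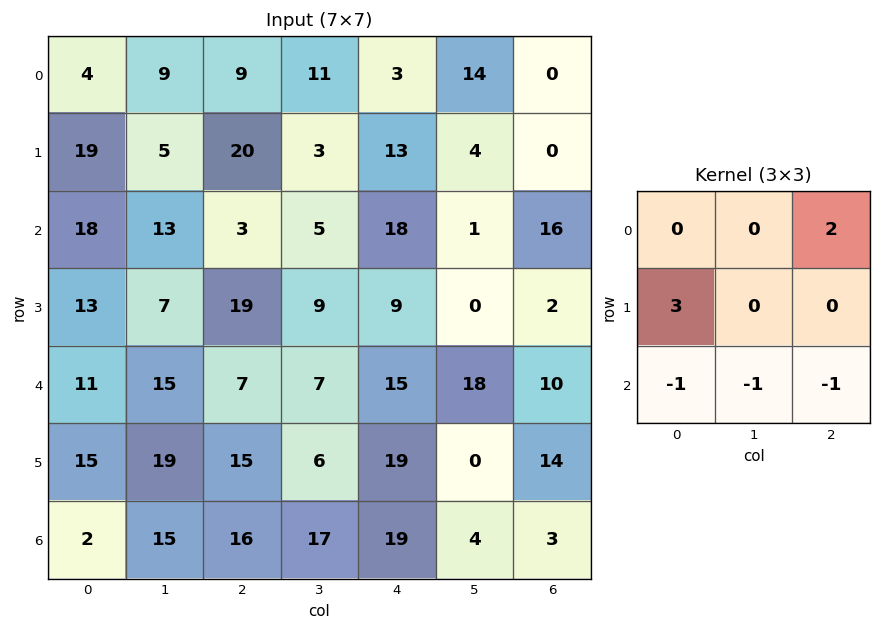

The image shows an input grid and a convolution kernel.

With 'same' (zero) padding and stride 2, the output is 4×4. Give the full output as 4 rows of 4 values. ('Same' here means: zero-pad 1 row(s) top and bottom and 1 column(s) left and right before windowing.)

-24 -1 13 38
-10 10 5 1
-20 23 -4 40
38 57 51 12

Output[0,0]: The receptive field on the zero-padded input at this output position is [0 0 0 / 0 4 9 / 0 19 5]. Elementwise product with the kernel and sum: 0·2 + 0·3 + 0·-1 + 19·-1 + 5·-1.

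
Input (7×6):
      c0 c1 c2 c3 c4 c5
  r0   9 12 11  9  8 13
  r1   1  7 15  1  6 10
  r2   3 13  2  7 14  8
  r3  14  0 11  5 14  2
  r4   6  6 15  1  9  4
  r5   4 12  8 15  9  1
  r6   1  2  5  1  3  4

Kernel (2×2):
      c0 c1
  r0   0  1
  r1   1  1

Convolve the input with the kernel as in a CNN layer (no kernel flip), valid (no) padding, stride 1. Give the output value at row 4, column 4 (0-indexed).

The receptive field on the input at this output position is [9 4 / 9 1]. Elementwise product with the kernel and sum: 4·1 + 9·1 + 1·1.

14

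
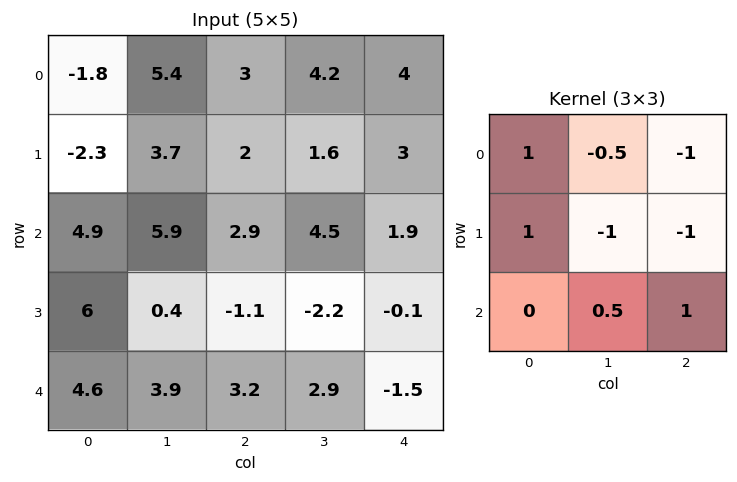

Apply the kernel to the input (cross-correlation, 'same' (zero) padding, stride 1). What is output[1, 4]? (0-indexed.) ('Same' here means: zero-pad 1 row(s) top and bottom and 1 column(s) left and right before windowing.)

1.75

The receptive field on the zero-padded input at this output position is [4.2 4 0 / 1.6 3 0 / 4.5 1.9 0]. Elementwise product with the kernel and sum: 4.2·1 + 4·-0.5 + 0·-1 + 1.6·1 + 3·-1 + 0·-1 + 1.9·0.5 + 0·1.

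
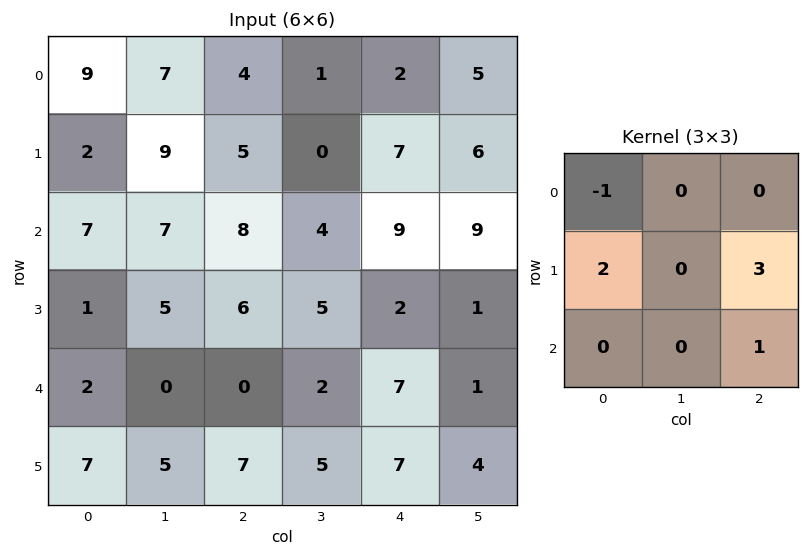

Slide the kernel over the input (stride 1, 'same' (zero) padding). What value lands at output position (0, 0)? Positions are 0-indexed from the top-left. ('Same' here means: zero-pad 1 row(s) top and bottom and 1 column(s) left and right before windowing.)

The receptive field on the zero-padded input at this output position is [0 0 0 / 0 9 7 / 0 2 9]. Elementwise product with the kernel and sum: 0·-1 + 0·2 + 7·3 + 9·1.

30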